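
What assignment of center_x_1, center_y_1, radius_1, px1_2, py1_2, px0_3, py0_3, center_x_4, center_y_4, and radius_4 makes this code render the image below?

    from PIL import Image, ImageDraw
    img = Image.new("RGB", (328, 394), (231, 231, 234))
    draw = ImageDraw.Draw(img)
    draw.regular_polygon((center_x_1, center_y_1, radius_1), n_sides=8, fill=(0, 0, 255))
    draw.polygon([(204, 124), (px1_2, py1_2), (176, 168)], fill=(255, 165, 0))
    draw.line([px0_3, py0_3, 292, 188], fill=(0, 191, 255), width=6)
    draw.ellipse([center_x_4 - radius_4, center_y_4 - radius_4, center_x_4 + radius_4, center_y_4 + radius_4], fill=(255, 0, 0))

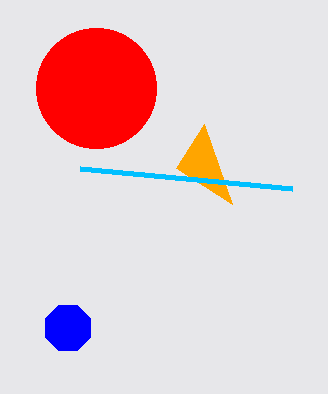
center_x_1 = 68; center_y_1 = 328; radius_1 = 24; px1_2 = 232; py1_2 = 204; px0_3 = 80; py0_3 = 168; center_x_4 = 96; center_y_4 = 88; radius_4 = 60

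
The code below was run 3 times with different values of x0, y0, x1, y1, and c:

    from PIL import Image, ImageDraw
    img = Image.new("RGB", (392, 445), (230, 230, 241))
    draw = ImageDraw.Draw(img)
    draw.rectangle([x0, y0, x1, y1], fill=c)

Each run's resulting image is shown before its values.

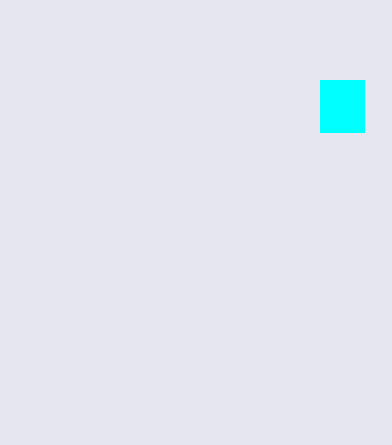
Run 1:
x0 = 320
y0 = 80
x1 = 364
y1 = 132
c = 'cyan'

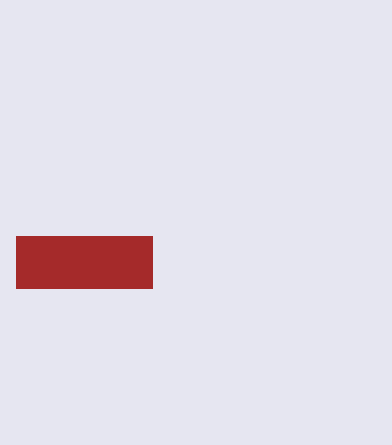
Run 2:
x0 = 16
y0 = 236
x1 = 152
y1 = 288
c = 'brown'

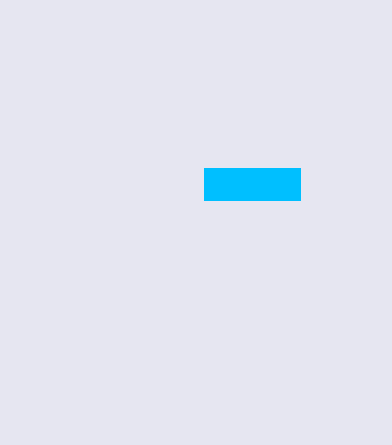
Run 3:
x0 = 204, y0 = 168, x1 = 300, y1 = 200, c = 'deepskyblue'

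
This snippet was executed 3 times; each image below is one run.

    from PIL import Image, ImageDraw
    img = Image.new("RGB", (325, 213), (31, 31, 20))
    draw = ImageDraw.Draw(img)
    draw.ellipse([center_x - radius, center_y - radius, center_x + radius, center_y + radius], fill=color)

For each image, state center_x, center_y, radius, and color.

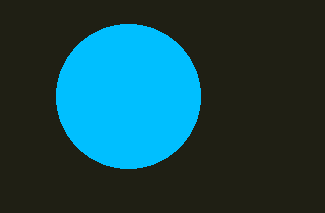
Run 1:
center_x = 128; center_y = 96; radius = 72; color = 'deepskyblue'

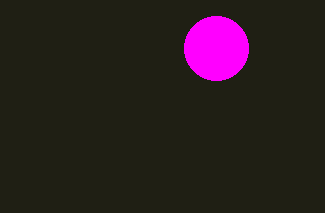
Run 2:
center_x = 216
center_y = 48
radius = 32
color = 'magenta'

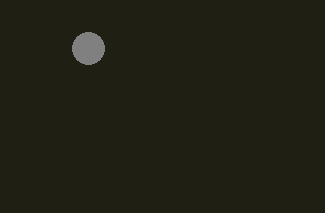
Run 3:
center_x = 88
center_y = 48
radius = 16
color = 'gray'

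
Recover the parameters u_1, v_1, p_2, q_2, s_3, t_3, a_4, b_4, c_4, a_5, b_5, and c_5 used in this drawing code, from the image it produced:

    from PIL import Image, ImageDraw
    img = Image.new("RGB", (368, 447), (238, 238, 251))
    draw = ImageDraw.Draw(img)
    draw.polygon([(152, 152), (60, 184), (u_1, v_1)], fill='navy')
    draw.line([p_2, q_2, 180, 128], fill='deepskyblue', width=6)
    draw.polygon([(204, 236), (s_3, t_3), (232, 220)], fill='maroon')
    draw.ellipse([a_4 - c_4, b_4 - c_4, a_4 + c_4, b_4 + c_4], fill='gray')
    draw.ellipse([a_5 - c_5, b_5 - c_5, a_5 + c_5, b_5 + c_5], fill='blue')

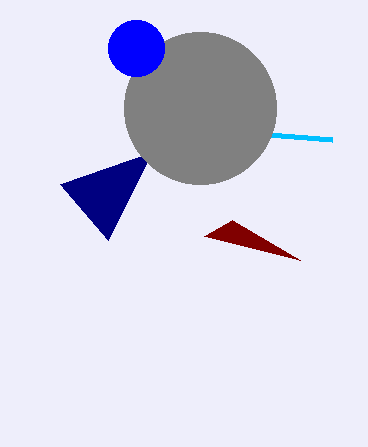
u_1 = 108
v_1 = 240
p_2 = 332
q_2 = 140
s_3 = 300
t_3 = 260
a_4 = 200
b_4 = 108
c_4 = 76
a_5 = 136
b_5 = 48
c_5 = 28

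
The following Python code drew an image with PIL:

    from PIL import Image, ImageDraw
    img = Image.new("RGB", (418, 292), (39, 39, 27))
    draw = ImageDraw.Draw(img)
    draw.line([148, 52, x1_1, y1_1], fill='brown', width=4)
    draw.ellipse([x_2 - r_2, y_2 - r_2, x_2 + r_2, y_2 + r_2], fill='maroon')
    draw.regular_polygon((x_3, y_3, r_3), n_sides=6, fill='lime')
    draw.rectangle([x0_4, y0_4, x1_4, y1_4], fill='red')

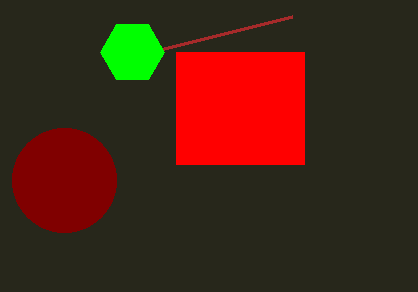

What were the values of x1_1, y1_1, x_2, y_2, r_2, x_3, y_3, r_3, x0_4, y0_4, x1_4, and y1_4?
x1_1 = 292
y1_1 = 16
x_2 = 64
y_2 = 180
r_2 = 52
x_3 = 132
y_3 = 52
r_3 = 32
x0_4 = 176
y0_4 = 52
x1_4 = 304
y1_4 = 164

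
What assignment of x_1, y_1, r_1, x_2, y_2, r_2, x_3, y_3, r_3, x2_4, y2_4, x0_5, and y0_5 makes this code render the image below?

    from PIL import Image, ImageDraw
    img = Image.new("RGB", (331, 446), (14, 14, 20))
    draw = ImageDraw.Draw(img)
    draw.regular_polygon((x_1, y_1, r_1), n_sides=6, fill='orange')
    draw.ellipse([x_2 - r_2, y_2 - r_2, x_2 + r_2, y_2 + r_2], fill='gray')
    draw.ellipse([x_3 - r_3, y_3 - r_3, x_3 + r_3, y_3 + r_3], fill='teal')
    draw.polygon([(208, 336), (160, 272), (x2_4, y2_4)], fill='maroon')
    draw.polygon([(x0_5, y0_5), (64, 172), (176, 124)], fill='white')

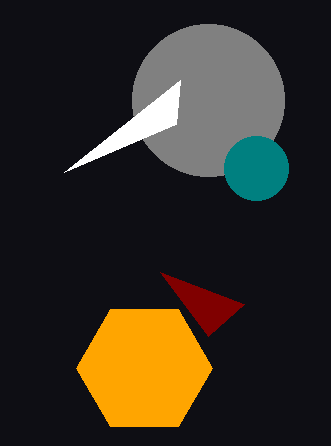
x_1 = 144, y_1 = 368, r_1 = 68, x_2 = 208, y_2 = 100, r_2 = 76, x_3 = 256, y_3 = 168, r_3 = 32, x2_4 = 244, y2_4 = 304, x0_5 = 180, y0_5 = 80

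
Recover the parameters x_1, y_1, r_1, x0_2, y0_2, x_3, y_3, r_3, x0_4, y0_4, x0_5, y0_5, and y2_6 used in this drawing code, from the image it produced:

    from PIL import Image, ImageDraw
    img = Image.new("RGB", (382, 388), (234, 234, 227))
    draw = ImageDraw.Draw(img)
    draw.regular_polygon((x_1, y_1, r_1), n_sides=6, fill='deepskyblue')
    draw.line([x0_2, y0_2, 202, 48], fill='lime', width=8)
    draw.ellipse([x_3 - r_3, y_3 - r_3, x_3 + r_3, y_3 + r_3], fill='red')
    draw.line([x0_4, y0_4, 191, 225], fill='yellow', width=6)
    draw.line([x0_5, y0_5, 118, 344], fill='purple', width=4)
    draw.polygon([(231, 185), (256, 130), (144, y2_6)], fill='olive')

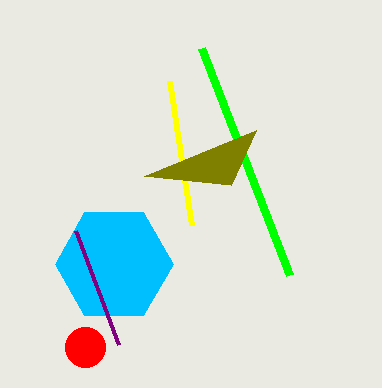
x_1 = 114
y_1 = 264
r_1 = 59
x0_2 = 290
y0_2 = 275
x_3 = 85
y_3 = 347
r_3 = 20
x0_4 = 169
y0_4 = 81
x0_5 = 75
y0_5 = 230
y2_6 = 176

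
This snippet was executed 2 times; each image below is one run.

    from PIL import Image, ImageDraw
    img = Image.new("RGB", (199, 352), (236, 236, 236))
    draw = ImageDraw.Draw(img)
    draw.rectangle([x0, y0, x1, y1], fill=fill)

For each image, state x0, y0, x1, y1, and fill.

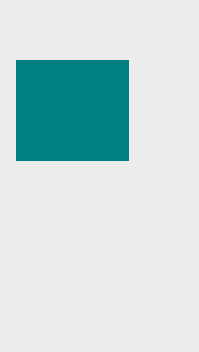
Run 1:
x0 = 16
y0 = 60
x1 = 128
y1 = 160
fill = 'teal'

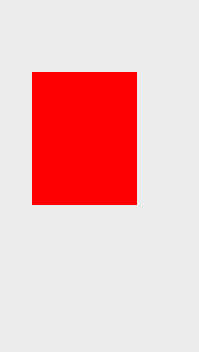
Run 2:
x0 = 32, y0 = 72, x1 = 136, y1 = 204, fill = 'red'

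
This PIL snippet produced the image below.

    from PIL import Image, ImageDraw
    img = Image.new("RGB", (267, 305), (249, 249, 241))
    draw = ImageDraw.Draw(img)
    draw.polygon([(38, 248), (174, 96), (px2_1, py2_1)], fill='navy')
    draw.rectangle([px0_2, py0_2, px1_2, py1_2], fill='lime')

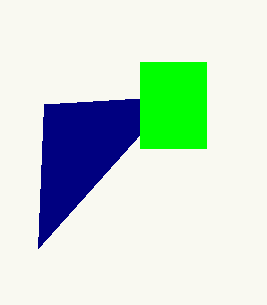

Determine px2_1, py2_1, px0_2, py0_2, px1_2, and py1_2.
px2_1 = 44, py2_1 = 104, px0_2 = 140, py0_2 = 62, px1_2 = 206, py1_2 = 148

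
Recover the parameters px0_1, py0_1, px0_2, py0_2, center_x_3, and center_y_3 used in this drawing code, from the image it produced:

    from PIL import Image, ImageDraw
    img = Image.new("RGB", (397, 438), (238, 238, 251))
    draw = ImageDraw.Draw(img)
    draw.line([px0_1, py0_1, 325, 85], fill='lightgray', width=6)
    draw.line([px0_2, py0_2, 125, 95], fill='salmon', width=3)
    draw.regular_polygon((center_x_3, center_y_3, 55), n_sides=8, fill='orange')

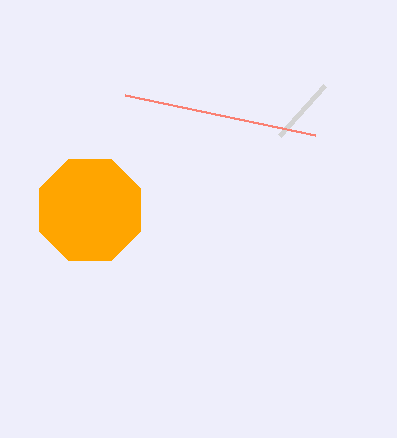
px0_1 = 280; py0_1 = 135; px0_2 = 315; py0_2 = 135; center_x_3 = 90; center_y_3 = 210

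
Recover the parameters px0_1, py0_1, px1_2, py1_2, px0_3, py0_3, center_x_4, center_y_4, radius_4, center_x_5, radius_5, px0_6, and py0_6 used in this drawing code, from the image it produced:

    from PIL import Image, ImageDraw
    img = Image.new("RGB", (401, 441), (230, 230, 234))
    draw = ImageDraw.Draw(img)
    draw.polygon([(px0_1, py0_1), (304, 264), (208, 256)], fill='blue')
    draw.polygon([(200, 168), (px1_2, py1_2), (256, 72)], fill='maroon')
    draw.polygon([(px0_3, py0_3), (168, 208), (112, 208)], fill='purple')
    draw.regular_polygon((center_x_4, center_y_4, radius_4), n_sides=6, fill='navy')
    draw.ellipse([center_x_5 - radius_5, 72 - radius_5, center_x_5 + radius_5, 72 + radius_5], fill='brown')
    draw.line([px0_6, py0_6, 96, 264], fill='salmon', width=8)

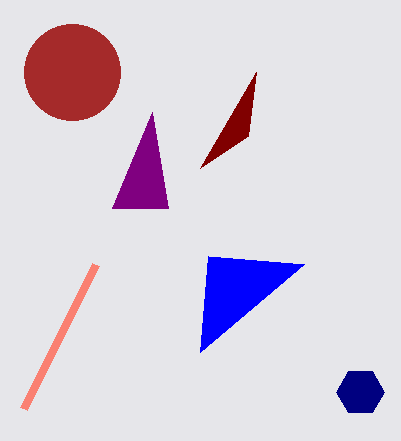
px0_1 = 200, py0_1 = 352, px1_2 = 248, py1_2 = 136, px0_3 = 152, py0_3 = 112, center_x_4 = 360, center_y_4 = 392, radius_4 = 24, center_x_5 = 72, radius_5 = 48, px0_6 = 24, py0_6 = 408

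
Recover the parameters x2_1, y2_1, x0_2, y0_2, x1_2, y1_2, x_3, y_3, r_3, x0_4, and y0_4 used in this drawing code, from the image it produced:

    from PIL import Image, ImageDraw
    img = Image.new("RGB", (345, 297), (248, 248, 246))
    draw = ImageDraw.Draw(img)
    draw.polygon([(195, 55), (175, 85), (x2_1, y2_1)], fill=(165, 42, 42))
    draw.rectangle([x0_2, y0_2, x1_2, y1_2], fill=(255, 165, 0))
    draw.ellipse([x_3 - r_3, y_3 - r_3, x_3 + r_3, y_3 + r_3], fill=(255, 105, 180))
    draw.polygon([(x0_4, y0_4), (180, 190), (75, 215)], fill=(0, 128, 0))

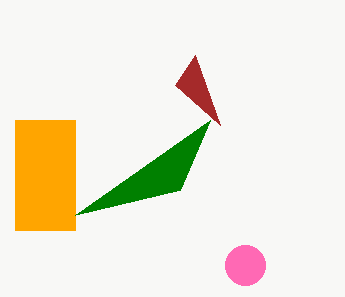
x2_1 = 220
y2_1 = 125
x0_2 = 15
y0_2 = 120
x1_2 = 75
y1_2 = 230
x_3 = 245
y_3 = 265
r_3 = 20
x0_4 = 210
y0_4 = 120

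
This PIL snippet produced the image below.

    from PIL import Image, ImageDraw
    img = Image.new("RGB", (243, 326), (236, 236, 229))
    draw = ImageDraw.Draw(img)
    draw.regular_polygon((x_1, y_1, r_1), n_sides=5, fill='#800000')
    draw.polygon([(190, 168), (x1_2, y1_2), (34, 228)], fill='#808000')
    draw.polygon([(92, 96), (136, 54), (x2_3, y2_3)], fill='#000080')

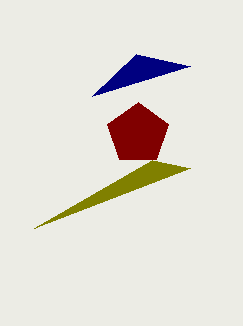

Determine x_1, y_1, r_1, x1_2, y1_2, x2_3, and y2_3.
x_1 = 138, y_1 = 134, r_1 = 32, x1_2 = 152, y1_2 = 160, x2_3 = 190, y2_3 = 66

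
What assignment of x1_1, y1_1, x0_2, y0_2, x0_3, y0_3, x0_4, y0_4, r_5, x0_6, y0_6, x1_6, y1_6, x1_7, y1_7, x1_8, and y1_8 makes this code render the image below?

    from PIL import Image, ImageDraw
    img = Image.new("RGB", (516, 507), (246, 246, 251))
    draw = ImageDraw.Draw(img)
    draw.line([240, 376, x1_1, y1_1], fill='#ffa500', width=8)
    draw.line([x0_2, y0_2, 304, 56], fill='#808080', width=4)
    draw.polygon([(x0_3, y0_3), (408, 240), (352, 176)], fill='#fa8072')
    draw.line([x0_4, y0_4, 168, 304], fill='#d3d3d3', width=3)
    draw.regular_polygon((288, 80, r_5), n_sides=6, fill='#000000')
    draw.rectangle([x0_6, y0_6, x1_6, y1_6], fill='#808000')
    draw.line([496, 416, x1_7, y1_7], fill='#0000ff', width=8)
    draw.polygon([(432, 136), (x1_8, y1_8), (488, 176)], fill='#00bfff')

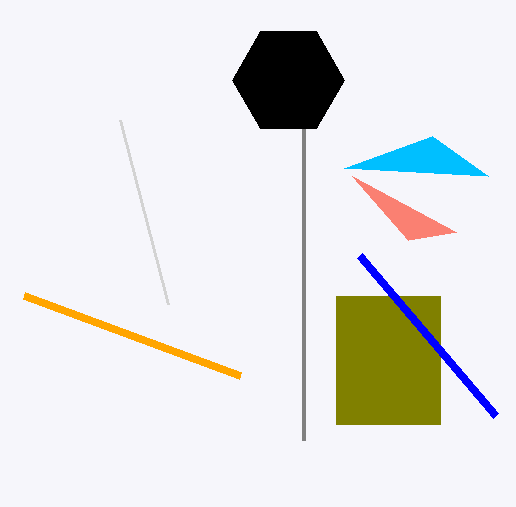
x1_1 = 24
y1_1 = 296
x0_2 = 304
y0_2 = 440
x0_3 = 456
y0_3 = 232
x0_4 = 120
y0_4 = 120
r_5 = 56
x0_6 = 336
y0_6 = 296
x1_6 = 440
y1_6 = 424
x1_7 = 360
y1_7 = 256
x1_8 = 344
y1_8 = 168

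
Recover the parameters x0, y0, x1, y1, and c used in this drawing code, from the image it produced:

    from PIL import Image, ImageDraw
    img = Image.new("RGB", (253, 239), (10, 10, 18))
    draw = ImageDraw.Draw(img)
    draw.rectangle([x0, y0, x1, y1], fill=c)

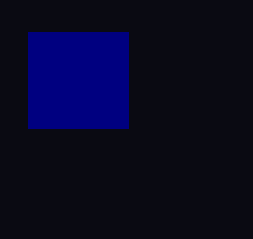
x0 = 28
y0 = 32
x1 = 128
y1 = 128
c = 'navy'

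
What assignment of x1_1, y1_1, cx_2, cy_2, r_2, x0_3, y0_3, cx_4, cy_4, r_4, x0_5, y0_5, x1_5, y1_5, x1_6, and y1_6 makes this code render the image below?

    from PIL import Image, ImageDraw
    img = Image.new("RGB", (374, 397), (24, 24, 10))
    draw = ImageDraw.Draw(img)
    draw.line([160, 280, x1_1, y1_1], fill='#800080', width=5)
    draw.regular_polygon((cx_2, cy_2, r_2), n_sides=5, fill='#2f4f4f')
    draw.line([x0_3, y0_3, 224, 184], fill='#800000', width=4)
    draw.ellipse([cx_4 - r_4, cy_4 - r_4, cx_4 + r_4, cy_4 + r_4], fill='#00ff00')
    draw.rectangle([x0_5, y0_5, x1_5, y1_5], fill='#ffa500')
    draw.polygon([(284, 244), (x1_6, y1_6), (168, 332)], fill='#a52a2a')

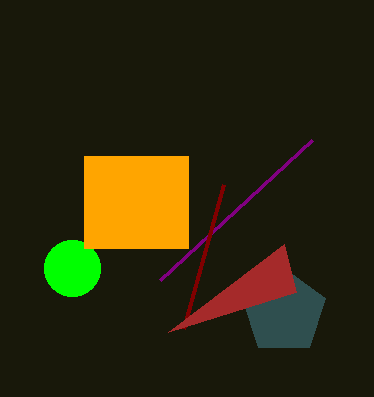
x1_1 = 312
y1_1 = 140
cx_2 = 284
cy_2 = 312
r_2 = 44
x0_3 = 184
y0_3 = 328
cx_4 = 72
cy_4 = 268
r_4 = 28
x0_5 = 84
y0_5 = 156
x1_5 = 188
y1_5 = 248
x1_6 = 296
y1_6 = 292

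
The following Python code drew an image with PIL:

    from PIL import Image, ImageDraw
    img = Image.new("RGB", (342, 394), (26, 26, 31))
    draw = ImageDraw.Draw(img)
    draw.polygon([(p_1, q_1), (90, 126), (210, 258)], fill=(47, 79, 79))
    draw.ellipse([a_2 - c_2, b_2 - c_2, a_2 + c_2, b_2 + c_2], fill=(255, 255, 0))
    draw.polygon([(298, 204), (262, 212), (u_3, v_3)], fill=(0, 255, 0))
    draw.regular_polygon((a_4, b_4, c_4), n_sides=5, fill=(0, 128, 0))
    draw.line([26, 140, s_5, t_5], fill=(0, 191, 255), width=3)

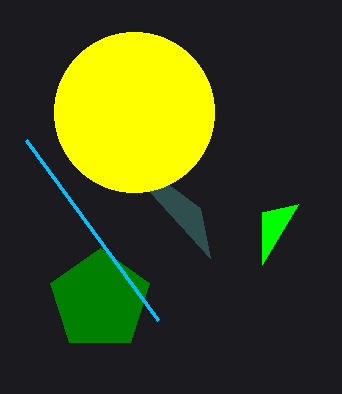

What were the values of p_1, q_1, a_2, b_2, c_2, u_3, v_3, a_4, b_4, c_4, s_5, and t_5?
p_1 = 200, q_1 = 208, a_2 = 134, b_2 = 112, c_2 = 80, u_3 = 262, v_3 = 264, a_4 = 100, b_4 = 300, c_4 = 52, s_5 = 158, t_5 = 320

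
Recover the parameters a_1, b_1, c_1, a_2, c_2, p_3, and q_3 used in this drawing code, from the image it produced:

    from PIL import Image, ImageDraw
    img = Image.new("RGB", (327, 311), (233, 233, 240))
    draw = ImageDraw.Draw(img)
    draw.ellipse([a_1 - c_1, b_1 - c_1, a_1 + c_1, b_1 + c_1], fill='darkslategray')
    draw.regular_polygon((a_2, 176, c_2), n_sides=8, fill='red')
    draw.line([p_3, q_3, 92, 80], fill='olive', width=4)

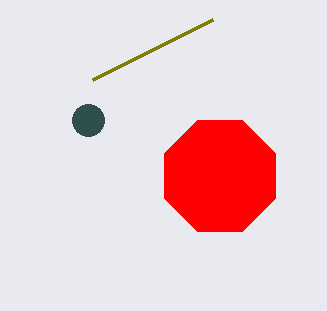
a_1 = 88, b_1 = 120, c_1 = 16, a_2 = 220, c_2 = 60, p_3 = 212, q_3 = 20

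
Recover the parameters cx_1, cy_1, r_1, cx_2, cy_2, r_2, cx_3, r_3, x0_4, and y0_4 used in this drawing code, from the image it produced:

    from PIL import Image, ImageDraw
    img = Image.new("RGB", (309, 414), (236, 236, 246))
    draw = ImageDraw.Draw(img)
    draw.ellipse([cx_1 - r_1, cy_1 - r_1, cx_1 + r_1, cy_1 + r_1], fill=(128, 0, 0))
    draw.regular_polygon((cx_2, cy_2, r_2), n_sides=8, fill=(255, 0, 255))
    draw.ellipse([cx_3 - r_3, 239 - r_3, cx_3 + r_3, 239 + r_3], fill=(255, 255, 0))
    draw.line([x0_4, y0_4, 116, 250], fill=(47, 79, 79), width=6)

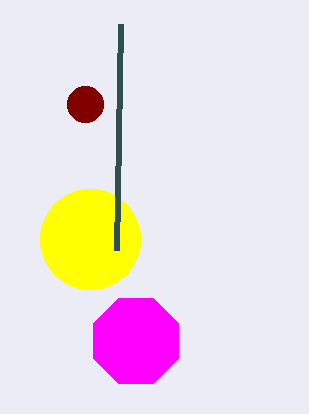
cx_1 = 85, cy_1 = 104, r_1 = 18, cx_2 = 136, cy_2 = 341, r_2 = 46, cx_3 = 90, r_3 = 50, x0_4 = 120, y0_4 = 24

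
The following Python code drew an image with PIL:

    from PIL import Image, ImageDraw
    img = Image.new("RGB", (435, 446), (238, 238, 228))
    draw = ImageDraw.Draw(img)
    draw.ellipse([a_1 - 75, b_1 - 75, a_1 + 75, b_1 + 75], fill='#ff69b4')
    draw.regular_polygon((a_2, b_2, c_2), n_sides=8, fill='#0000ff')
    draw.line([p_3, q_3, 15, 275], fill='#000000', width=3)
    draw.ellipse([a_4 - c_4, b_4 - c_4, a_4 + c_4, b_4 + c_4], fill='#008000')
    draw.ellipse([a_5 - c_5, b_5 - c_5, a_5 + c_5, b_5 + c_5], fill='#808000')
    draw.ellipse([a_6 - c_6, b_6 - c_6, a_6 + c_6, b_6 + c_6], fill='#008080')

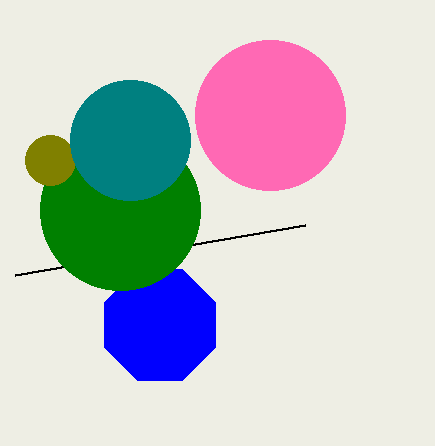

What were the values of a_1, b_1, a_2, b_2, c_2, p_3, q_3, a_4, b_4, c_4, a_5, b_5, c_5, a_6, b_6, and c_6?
a_1 = 270, b_1 = 115, a_2 = 160, b_2 = 325, c_2 = 60, p_3 = 305, q_3 = 225, a_4 = 120, b_4 = 210, c_4 = 80, a_5 = 50, b_5 = 160, c_5 = 25, a_6 = 130, b_6 = 140, c_6 = 60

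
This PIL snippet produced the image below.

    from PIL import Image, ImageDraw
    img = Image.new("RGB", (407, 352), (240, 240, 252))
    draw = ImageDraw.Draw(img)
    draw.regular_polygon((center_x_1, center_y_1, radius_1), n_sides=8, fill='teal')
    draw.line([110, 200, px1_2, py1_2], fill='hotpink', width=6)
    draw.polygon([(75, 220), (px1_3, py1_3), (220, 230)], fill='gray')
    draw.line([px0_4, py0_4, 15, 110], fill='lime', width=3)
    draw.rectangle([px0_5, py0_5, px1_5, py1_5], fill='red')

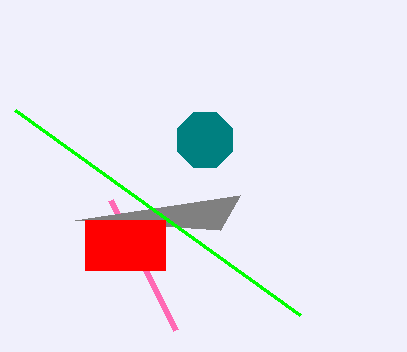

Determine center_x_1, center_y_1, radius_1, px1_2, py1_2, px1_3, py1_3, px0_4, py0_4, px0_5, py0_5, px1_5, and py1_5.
center_x_1 = 205
center_y_1 = 140
radius_1 = 30
px1_2 = 175
py1_2 = 330
px1_3 = 240
py1_3 = 195
px0_4 = 300
py0_4 = 315
px0_5 = 85
py0_5 = 220
px1_5 = 165
py1_5 = 270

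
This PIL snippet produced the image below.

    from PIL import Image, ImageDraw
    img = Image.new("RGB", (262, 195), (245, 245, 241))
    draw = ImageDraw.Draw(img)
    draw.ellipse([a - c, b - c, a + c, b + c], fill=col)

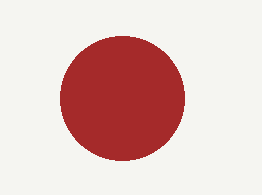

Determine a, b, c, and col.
a = 122, b = 98, c = 62, col = 'brown'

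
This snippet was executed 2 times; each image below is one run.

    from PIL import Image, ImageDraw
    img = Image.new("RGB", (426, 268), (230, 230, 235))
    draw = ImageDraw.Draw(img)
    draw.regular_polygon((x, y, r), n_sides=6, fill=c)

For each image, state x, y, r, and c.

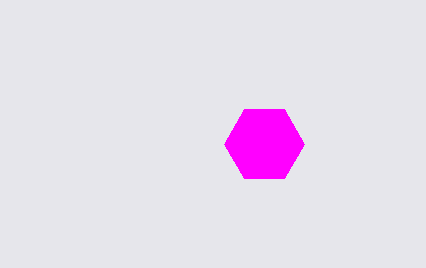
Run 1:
x = 264; y = 144; r = 40; c = 'magenta'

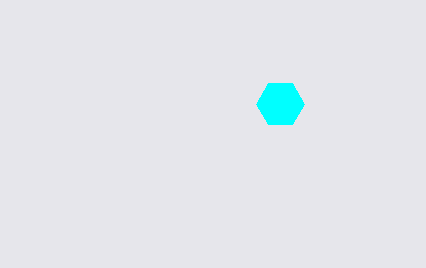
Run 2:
x = 280, y = 104, r = 24, c = 'cyan'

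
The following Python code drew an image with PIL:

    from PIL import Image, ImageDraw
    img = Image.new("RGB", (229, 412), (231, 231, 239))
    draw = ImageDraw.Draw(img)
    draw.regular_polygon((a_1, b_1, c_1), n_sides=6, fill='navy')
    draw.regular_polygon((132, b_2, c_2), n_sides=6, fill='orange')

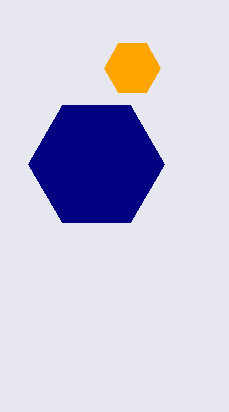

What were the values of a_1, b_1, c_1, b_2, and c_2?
a_1 = 96, b_1 = 164, c_1 = 68, b_2 = 68, c_2 = 28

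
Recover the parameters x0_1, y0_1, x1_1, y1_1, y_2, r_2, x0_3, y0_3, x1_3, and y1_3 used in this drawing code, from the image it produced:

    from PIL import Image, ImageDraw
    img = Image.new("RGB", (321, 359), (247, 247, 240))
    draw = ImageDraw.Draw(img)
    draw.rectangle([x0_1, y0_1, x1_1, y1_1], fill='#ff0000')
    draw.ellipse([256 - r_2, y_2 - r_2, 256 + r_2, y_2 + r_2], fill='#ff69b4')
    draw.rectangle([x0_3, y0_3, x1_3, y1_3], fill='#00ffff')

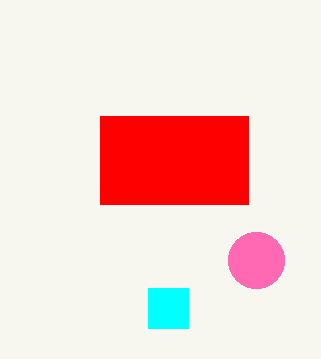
x0_1 = 100
y0_1 = 116
x1_1 = 248
y1_1 = 204
y_2 = 260
r_2 = 28
x0_3 = 148
y0_3 = 288
x1_3 = 188
y1_3 = 328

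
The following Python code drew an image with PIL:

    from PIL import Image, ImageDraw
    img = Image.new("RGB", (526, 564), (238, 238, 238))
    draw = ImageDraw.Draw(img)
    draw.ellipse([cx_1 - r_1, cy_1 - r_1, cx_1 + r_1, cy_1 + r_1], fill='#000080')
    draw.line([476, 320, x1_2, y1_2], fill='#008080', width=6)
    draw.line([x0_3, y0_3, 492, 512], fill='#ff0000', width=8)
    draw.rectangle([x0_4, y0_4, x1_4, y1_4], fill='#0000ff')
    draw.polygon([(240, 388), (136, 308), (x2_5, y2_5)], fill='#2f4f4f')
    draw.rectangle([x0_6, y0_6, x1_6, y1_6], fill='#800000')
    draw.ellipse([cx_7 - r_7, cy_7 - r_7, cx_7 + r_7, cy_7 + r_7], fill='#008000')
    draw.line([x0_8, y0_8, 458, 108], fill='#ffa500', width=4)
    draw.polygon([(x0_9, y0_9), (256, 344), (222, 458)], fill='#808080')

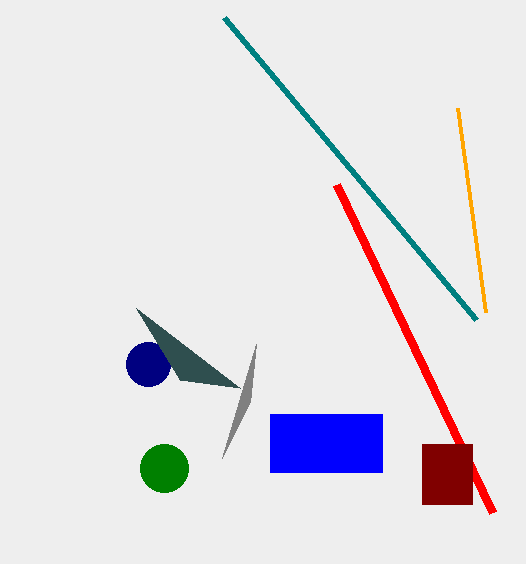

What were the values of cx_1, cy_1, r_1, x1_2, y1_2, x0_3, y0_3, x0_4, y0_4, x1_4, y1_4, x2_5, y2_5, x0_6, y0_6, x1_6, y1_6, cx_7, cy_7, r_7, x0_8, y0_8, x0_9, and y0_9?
cx_1 = 148, cy_1 = 364, r_1 = 22, x1_2 = 224, y1_2 = 18, x0_3 = 336, y0_3 = 184, x0_4 = 270, y0_4 = 414, x1_4 = 382, y1_4 = 472, x2_5 = 180, y2_5 = 380, x0_6 = 422, y0_6 = 444, x1_6 = 472, y1_6 = 504, cx_7 = 164, cy_7 = 468, r_7 = 24, x0_8 = 486, y0_8 = 312, x0_9 = 250, y0_9 = 402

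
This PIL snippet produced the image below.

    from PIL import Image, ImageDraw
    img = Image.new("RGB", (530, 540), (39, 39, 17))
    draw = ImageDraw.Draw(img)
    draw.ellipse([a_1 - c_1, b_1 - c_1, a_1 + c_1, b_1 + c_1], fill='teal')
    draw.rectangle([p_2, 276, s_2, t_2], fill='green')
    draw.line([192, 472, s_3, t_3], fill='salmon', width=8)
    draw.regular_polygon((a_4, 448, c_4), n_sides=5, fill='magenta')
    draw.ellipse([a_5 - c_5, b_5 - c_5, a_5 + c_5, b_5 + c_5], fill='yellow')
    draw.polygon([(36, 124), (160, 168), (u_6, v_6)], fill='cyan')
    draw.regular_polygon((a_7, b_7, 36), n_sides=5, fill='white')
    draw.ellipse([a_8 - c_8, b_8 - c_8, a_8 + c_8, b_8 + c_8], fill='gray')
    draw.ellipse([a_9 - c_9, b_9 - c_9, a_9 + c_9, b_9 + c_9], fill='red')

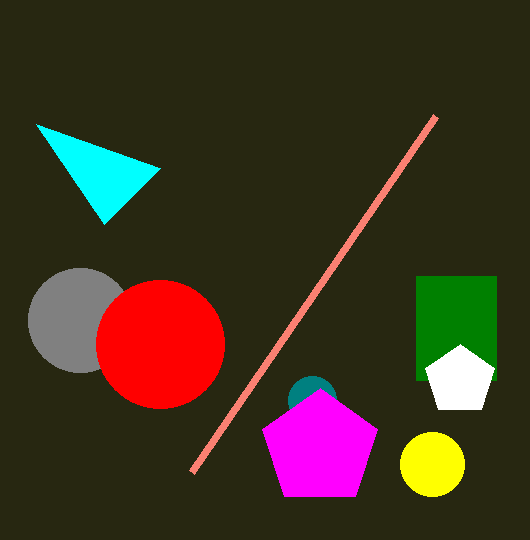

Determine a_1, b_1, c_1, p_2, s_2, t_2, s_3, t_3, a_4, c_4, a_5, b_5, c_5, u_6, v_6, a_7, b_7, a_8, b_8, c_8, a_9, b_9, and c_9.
a_1 = 312, b_1 = 400, c_1 = 24, p_2 = 416, s_2 = 496, t_2 = 380, s_3 = 436, t_3 = 116, a_4 = 320, c_4 = 60, a_5 = 432, b_5 = 464, c_5 = 32, u_6 = 104, v_6 = 224, a_7 = 460, b_7 = 380, a_8 = 80, b_8 = 320, c_8 = 52, a_9 = 160, b_9 = 344, c_9 = 64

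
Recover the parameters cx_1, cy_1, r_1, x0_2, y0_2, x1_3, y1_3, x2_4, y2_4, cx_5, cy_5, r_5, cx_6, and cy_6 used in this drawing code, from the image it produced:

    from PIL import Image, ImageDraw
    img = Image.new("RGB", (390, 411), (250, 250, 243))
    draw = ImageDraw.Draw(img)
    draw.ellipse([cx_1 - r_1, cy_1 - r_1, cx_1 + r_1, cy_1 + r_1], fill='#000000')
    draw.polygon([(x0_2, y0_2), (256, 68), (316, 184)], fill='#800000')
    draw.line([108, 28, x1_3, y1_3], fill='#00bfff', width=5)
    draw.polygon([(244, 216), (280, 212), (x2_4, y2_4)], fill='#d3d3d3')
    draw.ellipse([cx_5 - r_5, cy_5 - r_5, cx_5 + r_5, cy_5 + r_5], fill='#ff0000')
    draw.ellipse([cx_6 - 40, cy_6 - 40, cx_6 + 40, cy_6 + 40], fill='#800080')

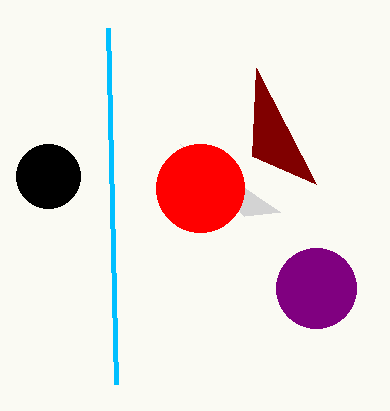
cx_1 = 48, cy_1 = 176, r_1 = 32, x0_2 = 252, y0_2 = 156, x1_3 = 116, y1_3 = 384, x2_4 = 180, y2_4 = 144, cx_5 = 200, cy_5 = 188, r_5 = 44, cx_6 = 316, cy_6 = 288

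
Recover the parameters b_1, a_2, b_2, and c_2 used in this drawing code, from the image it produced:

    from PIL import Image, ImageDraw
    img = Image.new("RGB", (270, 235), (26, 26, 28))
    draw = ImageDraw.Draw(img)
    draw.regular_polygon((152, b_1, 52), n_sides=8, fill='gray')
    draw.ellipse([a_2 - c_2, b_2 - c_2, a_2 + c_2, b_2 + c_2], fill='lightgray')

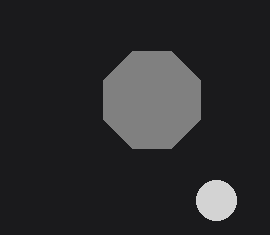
b_1 = 100; a_2 = 216; b_2 = 200; c_2 = 20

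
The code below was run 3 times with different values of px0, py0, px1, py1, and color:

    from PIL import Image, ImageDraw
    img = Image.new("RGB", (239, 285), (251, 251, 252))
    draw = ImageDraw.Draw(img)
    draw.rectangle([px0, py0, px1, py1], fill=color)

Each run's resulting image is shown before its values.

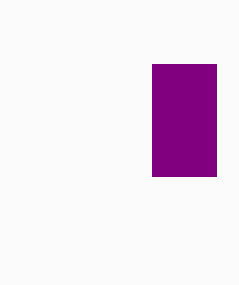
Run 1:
px0 = 152, py0 = 64, px1 = 216, py1 = 176, color = 'purple'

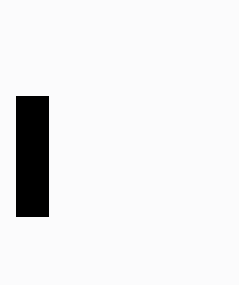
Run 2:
px0 = 16; py0 = 96; px1 = 48; py1 = 216; color = 'black'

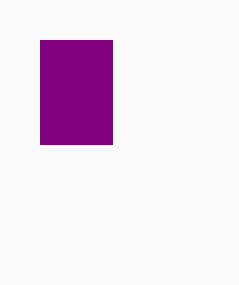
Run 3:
px0 = 40, py0 = 40, px1 = 112, py1 = 144, color = 'purple'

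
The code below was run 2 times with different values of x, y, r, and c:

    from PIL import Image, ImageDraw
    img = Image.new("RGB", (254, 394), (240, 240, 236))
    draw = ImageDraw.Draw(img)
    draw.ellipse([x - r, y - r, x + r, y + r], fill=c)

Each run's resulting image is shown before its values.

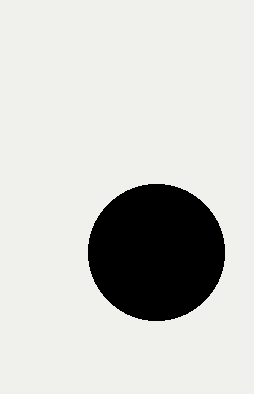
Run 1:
x = 156, y = 252, r = 68, c = 'black'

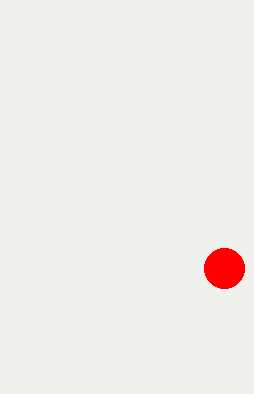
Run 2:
x = 224
y = 268
r = 20
c = 'red'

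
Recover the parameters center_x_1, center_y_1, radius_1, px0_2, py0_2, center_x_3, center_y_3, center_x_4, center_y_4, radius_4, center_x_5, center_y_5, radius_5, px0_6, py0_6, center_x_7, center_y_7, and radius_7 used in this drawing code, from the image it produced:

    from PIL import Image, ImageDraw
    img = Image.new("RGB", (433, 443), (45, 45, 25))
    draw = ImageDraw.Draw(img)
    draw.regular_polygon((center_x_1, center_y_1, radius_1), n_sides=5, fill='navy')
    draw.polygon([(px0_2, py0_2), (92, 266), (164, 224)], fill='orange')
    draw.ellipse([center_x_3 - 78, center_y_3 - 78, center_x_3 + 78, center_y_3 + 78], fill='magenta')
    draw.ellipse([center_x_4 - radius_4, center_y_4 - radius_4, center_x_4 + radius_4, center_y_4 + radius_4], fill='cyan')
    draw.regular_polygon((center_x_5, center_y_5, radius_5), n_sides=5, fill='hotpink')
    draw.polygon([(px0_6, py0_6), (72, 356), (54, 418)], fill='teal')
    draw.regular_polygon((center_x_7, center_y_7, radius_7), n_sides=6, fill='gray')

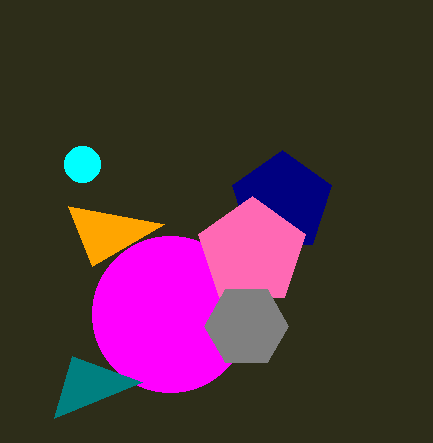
center_x_1 = 282
center_y_1 = 202
radius_1 = 52
px0_2 = 68
py0_2 = 206
center_x_3 = 170
center_y_3 = 314
center_x_4 = 82
center_y_4 = 164
radius_4 = 18
center_x_5 = 252
center_y_5 = 252
radius_5 = 56
px0_6 = 142
py0_6 = 382
center_x_7 = 246
center_y_7 = 326
radius_7 = 42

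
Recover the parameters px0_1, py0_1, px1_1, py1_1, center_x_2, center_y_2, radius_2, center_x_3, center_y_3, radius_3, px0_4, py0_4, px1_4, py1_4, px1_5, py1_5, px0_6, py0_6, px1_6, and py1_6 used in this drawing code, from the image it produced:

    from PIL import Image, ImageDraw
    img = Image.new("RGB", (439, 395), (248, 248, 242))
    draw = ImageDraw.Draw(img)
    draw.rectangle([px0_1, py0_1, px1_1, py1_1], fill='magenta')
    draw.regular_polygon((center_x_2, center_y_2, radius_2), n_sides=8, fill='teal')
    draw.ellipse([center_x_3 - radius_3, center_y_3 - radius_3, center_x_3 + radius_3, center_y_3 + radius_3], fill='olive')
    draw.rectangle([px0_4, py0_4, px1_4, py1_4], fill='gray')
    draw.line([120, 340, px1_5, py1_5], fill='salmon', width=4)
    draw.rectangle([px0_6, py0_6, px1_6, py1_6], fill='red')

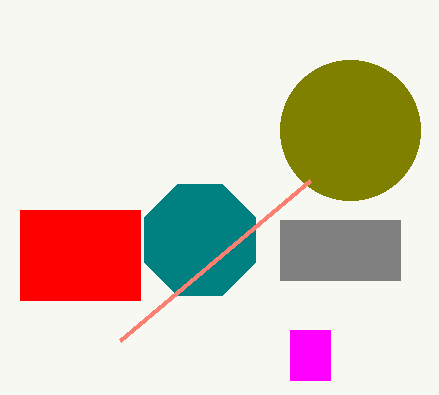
px0_1 = 290, py0_1 = 330, px1_1 = 330, py1_1 = 380, center_x_2 = 200, center_y_2 = 240, radius_2 = 60, center_x_3 = 350, center_y_3 = 130, radius_3 = 70, px0_4 = 280, py0_4 = 220, px1_4 = 400, py1_4 = 280, px1_5 = 310, py1_5 = 180, px0_6 = 20, py0_6 = 210, px1_6 = 140, py1_6 = 300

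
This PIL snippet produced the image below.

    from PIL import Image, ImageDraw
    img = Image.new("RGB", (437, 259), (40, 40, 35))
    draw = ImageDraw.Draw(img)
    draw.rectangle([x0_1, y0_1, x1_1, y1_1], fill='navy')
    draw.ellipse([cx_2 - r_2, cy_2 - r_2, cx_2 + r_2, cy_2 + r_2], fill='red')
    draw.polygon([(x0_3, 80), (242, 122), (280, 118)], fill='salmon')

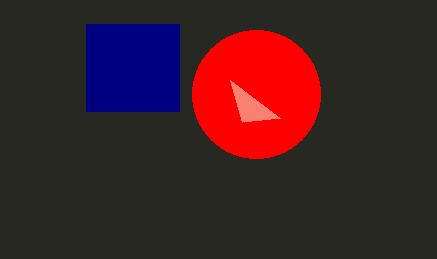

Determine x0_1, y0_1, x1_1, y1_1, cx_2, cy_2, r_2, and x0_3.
x0_1 = 86
y0_1 = 24
x1_1 = 179
y1_1 = 111
cx_2 = 256
cy_2 = 94
r_2 = 64
x0_3 = 230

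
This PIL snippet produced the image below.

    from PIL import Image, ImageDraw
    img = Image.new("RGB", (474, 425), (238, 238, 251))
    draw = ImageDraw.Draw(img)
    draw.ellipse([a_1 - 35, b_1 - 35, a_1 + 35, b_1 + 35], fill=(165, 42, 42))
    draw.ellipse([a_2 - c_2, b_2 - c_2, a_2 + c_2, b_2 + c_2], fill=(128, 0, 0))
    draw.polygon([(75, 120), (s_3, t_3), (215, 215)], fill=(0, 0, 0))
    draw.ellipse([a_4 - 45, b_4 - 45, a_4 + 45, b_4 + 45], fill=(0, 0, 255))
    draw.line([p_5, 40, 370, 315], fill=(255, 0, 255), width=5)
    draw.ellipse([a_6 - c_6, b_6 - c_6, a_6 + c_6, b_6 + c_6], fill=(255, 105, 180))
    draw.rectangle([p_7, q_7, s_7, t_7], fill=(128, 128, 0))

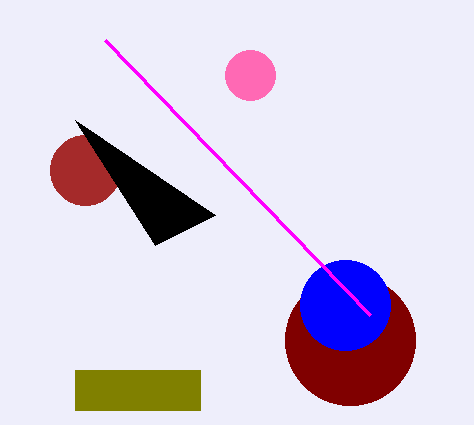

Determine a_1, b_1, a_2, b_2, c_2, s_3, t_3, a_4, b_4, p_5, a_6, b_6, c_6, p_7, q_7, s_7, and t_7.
a_1 = 85, b_1 = 170, a_2 = 350, b_2 = 340, c_2 = 65, s_3 = 155, t_3 = 245, a_4 = 345, b_4 = 305, p_5 = 105, a_6 = 250, b_6 = 75, c_6 = 25, p_7 = 75, q_7 = 370, s_7 = 200, t_7 = 410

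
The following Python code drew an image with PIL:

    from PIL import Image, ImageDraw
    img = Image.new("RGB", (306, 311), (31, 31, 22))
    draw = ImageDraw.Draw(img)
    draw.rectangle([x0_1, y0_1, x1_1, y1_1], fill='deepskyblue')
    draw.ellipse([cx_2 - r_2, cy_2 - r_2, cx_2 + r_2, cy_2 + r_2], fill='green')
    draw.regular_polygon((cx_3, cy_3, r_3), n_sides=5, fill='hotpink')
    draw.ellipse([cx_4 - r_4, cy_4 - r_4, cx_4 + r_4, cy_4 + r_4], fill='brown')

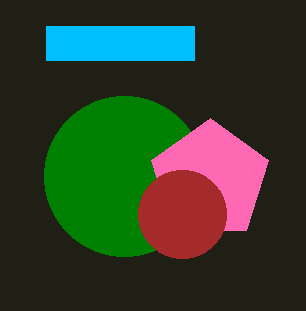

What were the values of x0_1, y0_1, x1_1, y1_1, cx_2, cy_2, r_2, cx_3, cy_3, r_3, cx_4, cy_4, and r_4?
x0_1 = 46
y0_1 = 26
x1_1 = 194
y1_1 = 60
cx_2 = 124
cy_2 = 176
r_2 = 80
cx_3 = 210
cy_3 = 180
r_3 = 62
cx_4 = 182
cy_4 = 214
r_4 = 44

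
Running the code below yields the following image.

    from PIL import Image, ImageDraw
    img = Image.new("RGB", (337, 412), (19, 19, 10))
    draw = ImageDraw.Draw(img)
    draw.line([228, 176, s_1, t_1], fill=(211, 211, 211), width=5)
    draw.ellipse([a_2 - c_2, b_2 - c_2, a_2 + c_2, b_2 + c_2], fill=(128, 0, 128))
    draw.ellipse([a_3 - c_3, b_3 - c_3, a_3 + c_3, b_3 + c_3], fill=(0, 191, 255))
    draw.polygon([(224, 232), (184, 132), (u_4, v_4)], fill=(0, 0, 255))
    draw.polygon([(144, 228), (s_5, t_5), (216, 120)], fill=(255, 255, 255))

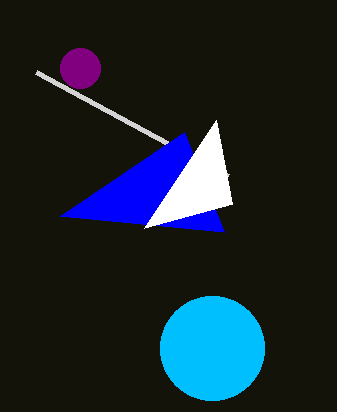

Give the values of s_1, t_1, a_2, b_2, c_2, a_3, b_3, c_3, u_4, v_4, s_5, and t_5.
s_1 = 36; t_1 = 72; a_2 = 80; b_2 = 68; c_2 = 20; a_3 = 212; b_3 = 348; c_3 = 52; u_4 = 60; v_4 = 216; s_5 = 232; t_5 = 204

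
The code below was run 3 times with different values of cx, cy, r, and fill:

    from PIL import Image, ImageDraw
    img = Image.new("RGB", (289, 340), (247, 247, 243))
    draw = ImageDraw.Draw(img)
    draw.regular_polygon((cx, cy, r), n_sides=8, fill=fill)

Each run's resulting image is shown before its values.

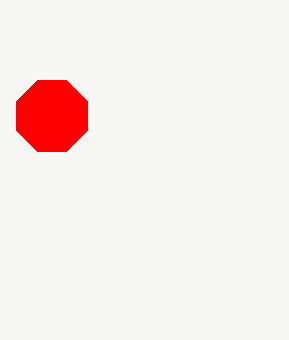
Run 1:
cx = 52; cy = 116; r = 38; fill = 'red'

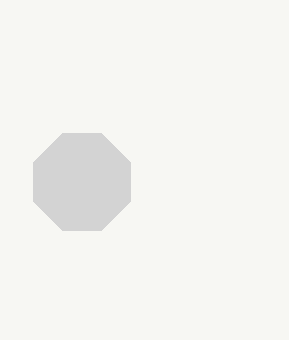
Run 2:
cx = 82, cy = 182, r = 52, fill = 'lightgray'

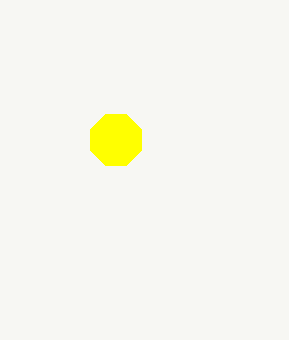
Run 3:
cx = 116, cy = 140, r = 28, fill = 'yellow'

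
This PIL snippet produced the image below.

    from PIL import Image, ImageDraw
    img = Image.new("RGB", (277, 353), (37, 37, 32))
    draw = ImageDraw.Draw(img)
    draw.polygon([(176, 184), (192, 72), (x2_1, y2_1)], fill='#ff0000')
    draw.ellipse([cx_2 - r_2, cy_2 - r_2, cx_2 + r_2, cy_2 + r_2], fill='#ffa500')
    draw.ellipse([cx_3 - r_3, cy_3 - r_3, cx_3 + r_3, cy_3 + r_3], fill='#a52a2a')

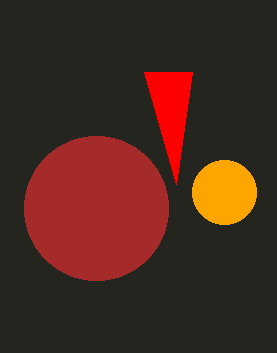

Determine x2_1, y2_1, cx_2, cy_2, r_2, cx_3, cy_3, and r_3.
x2_1 = 144; y2_1 = 72; cx_2 = 224; cy_2 = 192; r_2 = 32; cx_3 = 96; cy_3 = 208; r_3 = 72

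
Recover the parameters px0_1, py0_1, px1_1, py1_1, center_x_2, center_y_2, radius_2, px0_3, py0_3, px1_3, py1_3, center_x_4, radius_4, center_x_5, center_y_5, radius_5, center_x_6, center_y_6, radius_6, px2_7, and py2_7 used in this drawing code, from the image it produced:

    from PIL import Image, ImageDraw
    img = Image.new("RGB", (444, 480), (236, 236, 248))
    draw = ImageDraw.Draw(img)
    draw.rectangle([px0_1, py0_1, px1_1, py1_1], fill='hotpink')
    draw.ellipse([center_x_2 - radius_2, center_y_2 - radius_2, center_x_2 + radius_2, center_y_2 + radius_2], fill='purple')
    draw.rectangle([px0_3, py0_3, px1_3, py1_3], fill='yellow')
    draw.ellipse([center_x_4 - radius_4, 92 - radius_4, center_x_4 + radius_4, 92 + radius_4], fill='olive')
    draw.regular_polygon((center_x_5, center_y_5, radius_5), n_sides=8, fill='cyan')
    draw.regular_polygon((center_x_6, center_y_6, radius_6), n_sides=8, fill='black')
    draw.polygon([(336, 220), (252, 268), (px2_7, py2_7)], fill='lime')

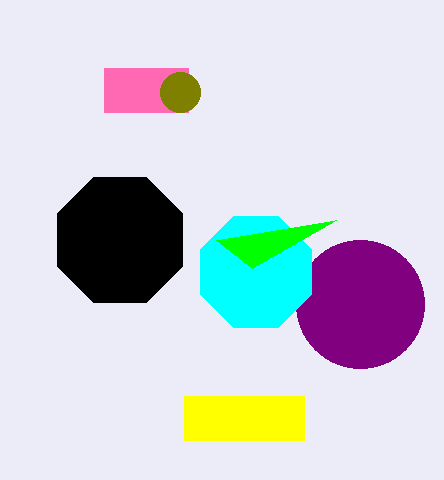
px0_1 = 104, py0_1 = 68, px1_1 = 188, py1_1 = 112, center_x_2 = 360, center_y_2 = 304, radius_2 = 64, px0_3 = 184, py0_3 = 396, px1_3 = 304, py1_3 = 440, center_x_4 = 180, radius_4 = 20, center_x_5 = 256, center_y_5 = 272, radius_5 = 60, center_x_6 = 120, center_y_6 = 240, radius_6 = 68, px2_7 = 216, py2_7 = 240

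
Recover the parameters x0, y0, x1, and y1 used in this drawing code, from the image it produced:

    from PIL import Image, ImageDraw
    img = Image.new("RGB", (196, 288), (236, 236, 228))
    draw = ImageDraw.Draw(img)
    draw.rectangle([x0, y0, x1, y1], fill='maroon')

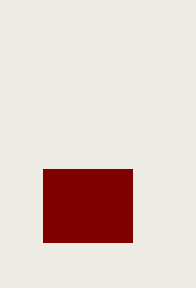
x0 = 43; y0 = 169; x1 = 132; y1 = 242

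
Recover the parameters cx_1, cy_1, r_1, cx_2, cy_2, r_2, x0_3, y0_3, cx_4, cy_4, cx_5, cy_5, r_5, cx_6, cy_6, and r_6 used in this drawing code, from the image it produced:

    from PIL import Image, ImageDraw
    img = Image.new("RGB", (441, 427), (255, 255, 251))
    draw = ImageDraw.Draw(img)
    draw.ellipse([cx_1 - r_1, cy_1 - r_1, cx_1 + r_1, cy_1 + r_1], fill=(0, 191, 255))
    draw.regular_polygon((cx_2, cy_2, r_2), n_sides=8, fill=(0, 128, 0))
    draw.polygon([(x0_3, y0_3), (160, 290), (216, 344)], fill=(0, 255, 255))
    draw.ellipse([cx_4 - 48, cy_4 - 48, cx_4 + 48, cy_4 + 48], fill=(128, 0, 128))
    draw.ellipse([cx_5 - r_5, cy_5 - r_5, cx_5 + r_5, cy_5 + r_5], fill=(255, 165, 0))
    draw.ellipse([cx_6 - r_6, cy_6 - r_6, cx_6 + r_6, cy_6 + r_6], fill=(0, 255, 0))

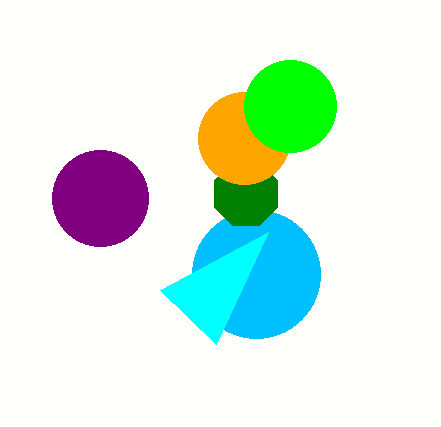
cx_1 = 256, cy_1 = 274, r_1 = 64, cx_2 = 246, cy_2 = 194, r_2 = 34, x0_3 = 268, y0_3 = 232, cx_4 = 100, cy_4 = 198, cx_5 = 244, cy_5 = 138, r_5 = 46, cx_6 = 290, cy_6 = 106, r_6 = 46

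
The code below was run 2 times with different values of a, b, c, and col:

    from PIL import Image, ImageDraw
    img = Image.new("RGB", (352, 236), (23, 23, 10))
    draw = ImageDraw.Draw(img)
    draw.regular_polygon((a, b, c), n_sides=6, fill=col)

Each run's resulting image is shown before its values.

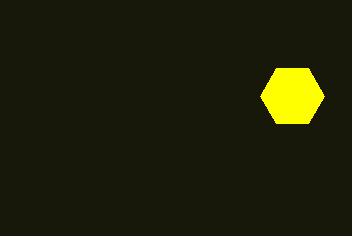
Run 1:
a = 292
b = 96
c = 32
col = 'yellow'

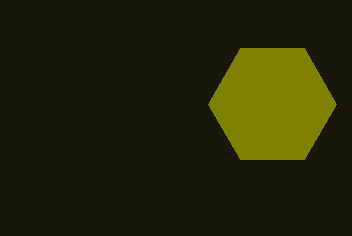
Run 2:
a = 272
b = 104
c = 64
col = 'olive'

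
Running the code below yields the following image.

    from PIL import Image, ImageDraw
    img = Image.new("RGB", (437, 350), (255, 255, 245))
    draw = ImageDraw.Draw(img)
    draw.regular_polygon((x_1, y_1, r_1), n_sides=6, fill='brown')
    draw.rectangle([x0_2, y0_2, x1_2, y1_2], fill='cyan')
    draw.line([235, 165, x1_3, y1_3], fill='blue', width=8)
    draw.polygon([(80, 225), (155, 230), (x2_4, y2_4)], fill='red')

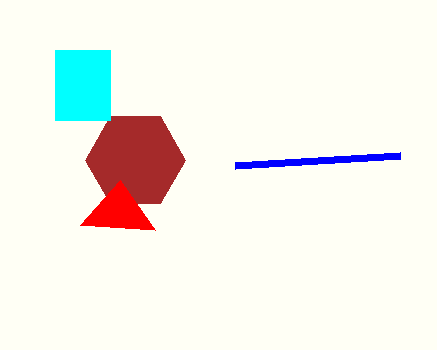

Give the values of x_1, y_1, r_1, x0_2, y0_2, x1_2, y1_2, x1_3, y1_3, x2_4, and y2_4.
x_1 = 135, y_1 = 160, r_1 = 50, x0_2 = 55, y0_2 = 50, x1_2 = 110, y1_2 = 120, x1_3 = 400, y1_3 = 155, x2_4 = 120, y2_4 = 180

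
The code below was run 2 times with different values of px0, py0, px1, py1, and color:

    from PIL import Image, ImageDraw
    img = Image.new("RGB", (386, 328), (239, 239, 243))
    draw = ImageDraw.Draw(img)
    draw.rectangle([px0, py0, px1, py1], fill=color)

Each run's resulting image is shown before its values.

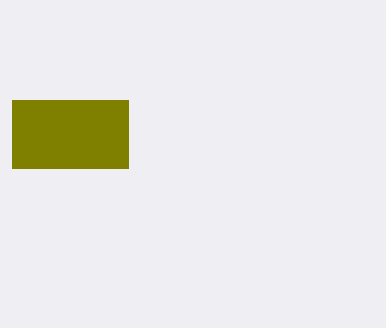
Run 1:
px0 = 12; py0 = 100; px1 = 128; py1 = 168; color = 'olive'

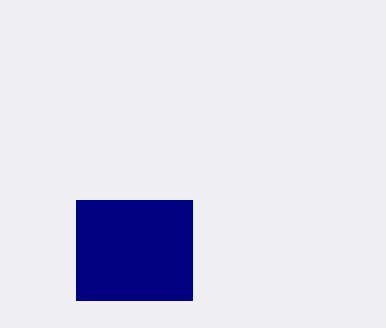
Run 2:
px0 = 76; py0 = 200; px1 = 192; py1 = 300; color = 'navy'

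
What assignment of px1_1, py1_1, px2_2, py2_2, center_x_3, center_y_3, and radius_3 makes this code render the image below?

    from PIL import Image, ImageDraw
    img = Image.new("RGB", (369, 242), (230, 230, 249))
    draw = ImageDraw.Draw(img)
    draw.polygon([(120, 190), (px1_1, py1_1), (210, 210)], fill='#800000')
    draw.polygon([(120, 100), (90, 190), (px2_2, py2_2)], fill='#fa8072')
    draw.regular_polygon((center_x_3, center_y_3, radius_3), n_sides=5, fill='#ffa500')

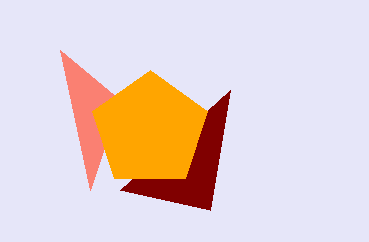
px1_1 = 230
py1_1 = 90
px2_2 = 60
py2_2 = 50
center_x_3 = 150
center_y_3 = 130
radius_3 = 60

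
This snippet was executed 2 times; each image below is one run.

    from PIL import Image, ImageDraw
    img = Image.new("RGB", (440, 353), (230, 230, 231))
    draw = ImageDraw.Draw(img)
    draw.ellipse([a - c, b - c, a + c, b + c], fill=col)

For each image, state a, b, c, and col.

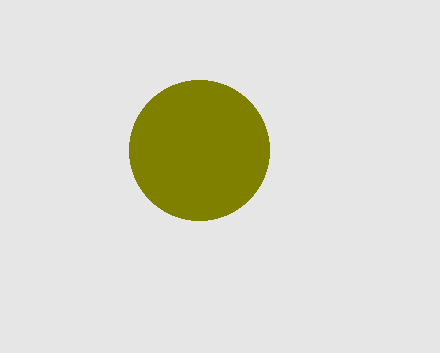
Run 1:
a = 199, b = 150, c = 70, col = 'olive'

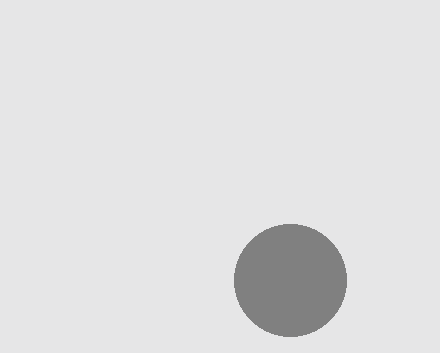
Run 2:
a = 290
b = 280
c = 56
col = 'gray'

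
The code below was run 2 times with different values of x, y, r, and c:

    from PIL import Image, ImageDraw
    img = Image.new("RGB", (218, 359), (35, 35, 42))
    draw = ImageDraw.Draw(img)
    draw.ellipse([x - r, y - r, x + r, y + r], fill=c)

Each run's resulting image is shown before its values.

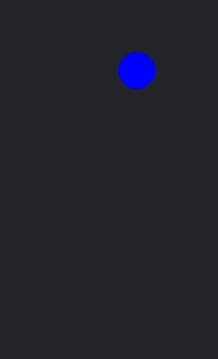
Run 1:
x = 136, y = 70, r = 18, c = 'blue'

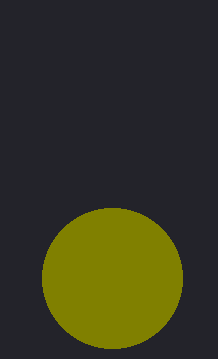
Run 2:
x = 112
y = 278
r = 70
c = 'olive'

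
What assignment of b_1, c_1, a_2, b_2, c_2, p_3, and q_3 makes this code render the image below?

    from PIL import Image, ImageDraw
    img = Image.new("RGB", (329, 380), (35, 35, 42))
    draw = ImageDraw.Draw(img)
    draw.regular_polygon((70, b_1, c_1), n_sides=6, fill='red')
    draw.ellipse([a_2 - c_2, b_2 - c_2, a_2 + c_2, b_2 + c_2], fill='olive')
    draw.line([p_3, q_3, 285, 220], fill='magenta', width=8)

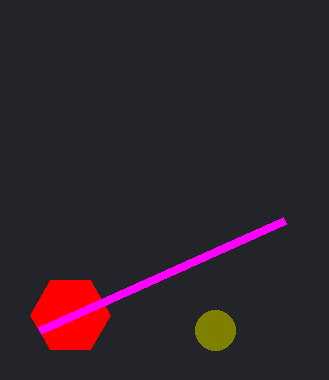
b_1 = 315; c_1 = 40; a_2 = 215; b_2 = 330; c_2 = 20; p_3 = 40; q_3 = 330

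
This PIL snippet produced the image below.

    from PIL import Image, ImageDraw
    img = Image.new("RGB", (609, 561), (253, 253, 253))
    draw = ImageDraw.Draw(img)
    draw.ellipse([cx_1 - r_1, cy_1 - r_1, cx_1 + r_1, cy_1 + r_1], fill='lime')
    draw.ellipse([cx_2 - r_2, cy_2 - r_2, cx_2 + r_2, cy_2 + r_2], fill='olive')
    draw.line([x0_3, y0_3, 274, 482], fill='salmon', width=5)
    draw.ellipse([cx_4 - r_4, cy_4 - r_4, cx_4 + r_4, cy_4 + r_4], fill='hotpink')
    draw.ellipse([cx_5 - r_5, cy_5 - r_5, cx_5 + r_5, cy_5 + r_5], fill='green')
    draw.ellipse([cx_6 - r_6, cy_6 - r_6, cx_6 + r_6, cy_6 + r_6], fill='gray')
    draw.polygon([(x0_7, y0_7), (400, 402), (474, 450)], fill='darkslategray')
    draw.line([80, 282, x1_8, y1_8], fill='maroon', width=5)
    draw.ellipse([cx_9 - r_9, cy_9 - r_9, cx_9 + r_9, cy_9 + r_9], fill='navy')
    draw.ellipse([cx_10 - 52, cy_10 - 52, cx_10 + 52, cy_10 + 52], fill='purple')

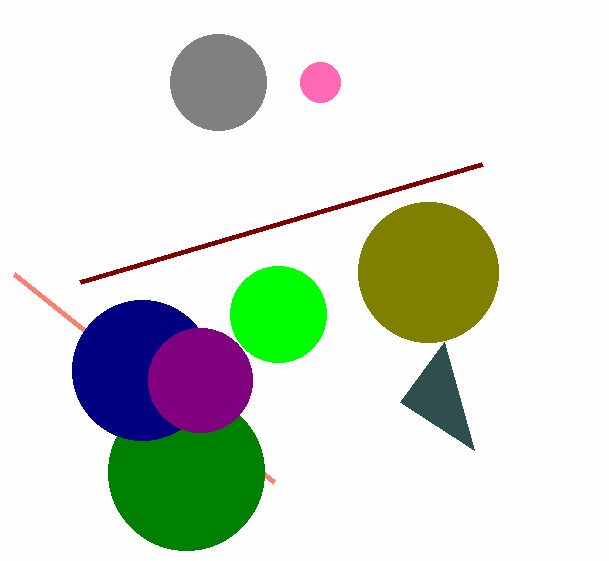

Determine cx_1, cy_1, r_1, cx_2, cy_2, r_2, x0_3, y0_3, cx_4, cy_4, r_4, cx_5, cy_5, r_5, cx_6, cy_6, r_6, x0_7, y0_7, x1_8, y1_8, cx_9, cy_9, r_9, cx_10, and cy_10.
cx_1 = 278, cy_1 = 314, r_1 = 48, cx_2 = 428, cy_2 = 272, r_2 = 70, x0_3 = 14, y0_3 = 274, cx_4 = 320, cy_4 = 82, r_4 = 20, cx_5 = 186, cy_5 = 472, r_5 = 78, cx_6 = 218, cy_6 = 82, r_6 = 48, x0_7 = 444, y0_7 = 342, x1_8 = 482, y1_8 = 164, cx_9 = 142, cy_9 = 370, r_9 = 70, cx_10 = 200, cy_10 = 380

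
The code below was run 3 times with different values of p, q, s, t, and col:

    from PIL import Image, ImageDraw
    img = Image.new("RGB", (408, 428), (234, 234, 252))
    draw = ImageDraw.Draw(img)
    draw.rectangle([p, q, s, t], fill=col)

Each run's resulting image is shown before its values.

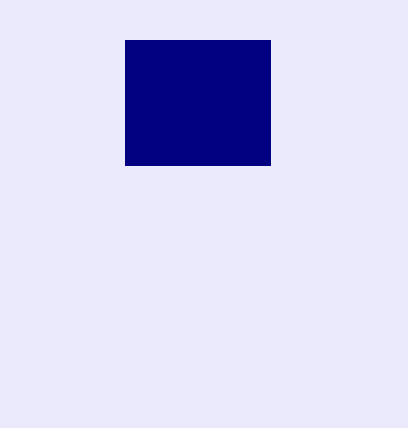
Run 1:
p = 125
q = 40
s = 270
t = 165
col = 'navy'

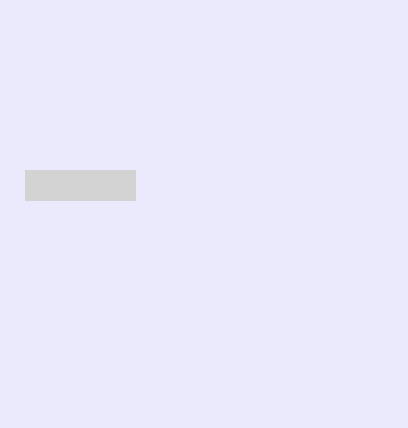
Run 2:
p = 25, q = 170, s = 135, t = 200, col = 'lightgray'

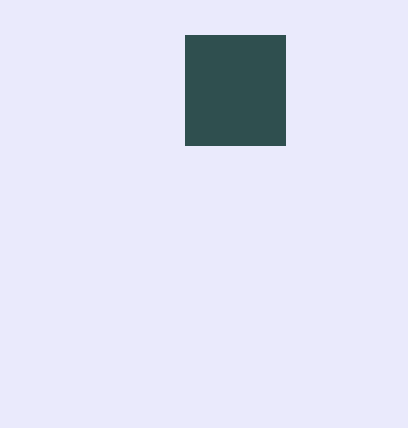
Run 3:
p = 185
q = 35
s = 285
t = 145
col = 'darkslategray'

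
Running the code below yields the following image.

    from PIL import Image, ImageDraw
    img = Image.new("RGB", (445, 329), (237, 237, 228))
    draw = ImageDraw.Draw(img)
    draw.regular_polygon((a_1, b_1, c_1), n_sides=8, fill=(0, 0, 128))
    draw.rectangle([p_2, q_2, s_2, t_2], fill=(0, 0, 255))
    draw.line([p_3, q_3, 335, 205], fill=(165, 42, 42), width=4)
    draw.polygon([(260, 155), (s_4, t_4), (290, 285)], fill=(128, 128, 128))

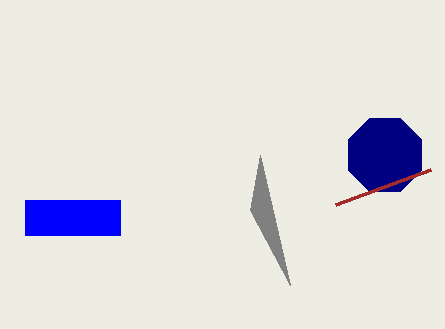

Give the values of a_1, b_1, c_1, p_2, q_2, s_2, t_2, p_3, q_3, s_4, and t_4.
a_1 = 385
b_1 = 155
c_1 = 40
p_2 = 25
q_2 = 200
s_2 = 120
t_2 = 235
p_3 = 430
q_3 = 170
s_4 = 250
t_4 = 210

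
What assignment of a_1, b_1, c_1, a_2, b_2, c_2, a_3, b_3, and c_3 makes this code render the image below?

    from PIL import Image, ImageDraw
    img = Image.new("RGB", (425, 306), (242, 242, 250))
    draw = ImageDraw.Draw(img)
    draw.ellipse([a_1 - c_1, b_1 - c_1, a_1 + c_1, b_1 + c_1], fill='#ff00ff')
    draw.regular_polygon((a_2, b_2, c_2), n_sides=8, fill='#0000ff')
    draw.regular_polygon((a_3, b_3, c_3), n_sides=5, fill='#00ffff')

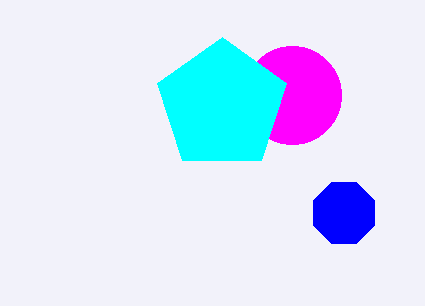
a_1 = 292; b_1 = 95; c_1 = 49; a_2 = 344; b_2 = 213; c_2 = 33; a_3 = 222; b_3 = 105; c_3 = 68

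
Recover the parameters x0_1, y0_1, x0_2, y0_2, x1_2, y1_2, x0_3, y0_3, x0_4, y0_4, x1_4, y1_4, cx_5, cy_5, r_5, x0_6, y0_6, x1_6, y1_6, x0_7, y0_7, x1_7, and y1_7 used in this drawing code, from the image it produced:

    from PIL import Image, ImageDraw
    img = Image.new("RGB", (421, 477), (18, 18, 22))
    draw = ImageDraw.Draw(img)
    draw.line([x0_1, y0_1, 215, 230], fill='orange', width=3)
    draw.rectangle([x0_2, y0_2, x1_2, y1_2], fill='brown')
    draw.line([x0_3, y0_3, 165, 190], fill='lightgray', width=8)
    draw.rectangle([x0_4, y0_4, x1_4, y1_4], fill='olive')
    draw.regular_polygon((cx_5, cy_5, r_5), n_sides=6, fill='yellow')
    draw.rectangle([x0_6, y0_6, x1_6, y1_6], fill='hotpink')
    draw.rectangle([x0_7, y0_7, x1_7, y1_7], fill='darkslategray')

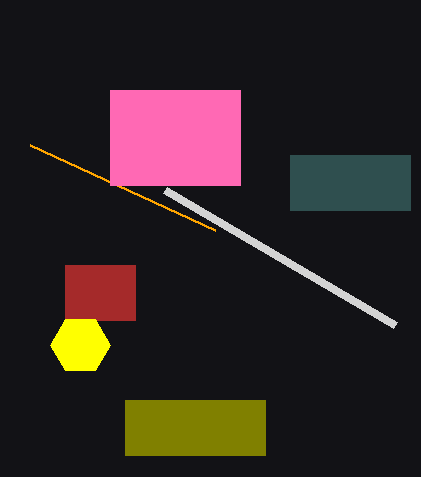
x0_1 = 30; y0_1 = 145; x0_2 = 65; y0_2 = 265; x1_2 = 135; y1_2 = 320; x0_3 = 395; y0_3 = 325; x0_4 = 125; y0_4 = 400; x1_4 = 265; y1_4 = 455; cx_5 = 80; cy_5 = 345; r_5 = 30; x0_6 = 110; y0_6 = 90; x1_6 = 240; y1_6 = 185; x0_7 = 290; y0_7 = 155; x1_7 = 410; y1_7 = 210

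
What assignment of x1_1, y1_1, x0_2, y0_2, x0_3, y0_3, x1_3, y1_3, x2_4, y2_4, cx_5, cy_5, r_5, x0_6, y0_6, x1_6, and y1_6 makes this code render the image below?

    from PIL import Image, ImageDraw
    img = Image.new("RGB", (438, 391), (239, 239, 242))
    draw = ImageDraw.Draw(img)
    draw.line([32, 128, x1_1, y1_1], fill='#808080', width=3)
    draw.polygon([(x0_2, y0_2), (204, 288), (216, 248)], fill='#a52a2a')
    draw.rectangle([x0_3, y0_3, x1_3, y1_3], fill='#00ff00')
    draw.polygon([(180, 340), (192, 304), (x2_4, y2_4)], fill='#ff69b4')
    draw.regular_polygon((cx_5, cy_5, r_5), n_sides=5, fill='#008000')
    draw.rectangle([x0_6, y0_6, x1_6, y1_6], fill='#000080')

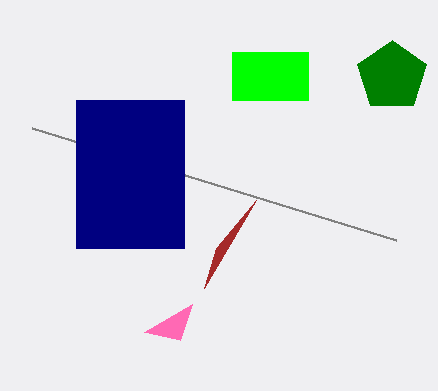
x1_1 = 396; y1_1 = 240; x0_2 = 256; y0_2 = 200; x0_3 = 232; y0_3 = 52; x1_3 = 308; y1_3 = 100; x2_4 = 144; y2_4 = 332; cx_5 = 392; cy_5 = 76; r_5 = 36; x0_6 = 76; y0_6 = 100; x1_6 = 184; y1_6 = 248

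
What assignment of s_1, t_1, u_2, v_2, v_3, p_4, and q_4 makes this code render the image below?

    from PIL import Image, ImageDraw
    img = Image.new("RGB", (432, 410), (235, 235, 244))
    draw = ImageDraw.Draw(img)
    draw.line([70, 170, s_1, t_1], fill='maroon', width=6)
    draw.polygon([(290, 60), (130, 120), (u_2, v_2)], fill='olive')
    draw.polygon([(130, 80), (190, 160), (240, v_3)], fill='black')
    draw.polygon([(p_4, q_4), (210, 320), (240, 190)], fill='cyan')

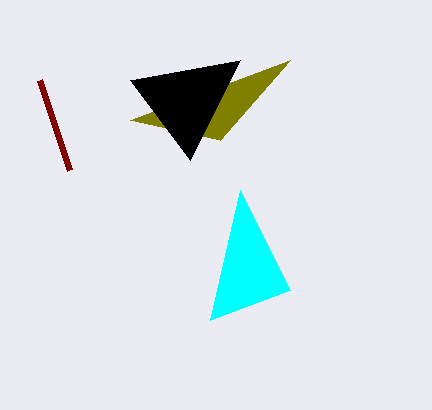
s_1 = 40
t_1 = 80
u_2 = 220
v_2 = 140
v_3 = 60
p_4 = 290
q_4 = 290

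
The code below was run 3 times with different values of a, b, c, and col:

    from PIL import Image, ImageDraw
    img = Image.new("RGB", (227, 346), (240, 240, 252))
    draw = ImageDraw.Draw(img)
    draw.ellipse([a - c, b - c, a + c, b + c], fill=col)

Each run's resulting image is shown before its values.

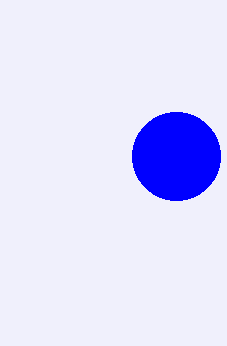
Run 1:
a = 176
b = 156
c = 44
col = 'blue'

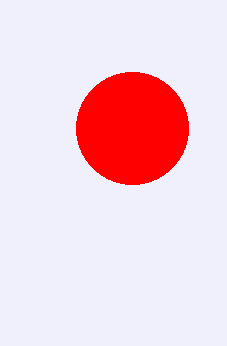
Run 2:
a = 132, b = 128, c = 56, col = 'red'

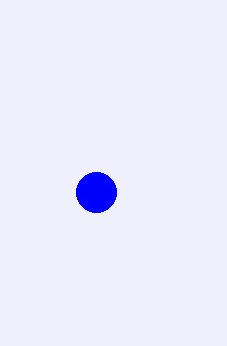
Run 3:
a = 96
b = 192
c = 20
col = 'blue'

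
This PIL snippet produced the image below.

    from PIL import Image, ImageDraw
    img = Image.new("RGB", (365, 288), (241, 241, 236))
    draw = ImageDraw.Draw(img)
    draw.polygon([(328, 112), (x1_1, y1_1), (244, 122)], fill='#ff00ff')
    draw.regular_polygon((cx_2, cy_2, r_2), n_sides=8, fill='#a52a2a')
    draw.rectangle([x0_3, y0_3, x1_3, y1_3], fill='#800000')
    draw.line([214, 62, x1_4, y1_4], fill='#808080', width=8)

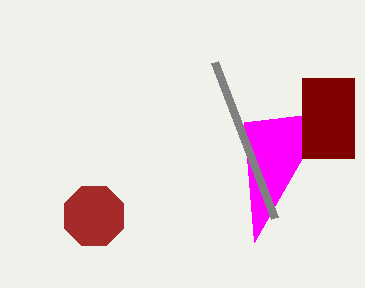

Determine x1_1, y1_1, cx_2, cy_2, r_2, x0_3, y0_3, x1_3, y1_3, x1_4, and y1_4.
x1_1 = 254, y1_1 = 242, cx_2 = 94, cy_2 = 216, r_2 = 32, x0_3 = 302, y0_3 = 78, x1_3 = 354, y1_3 = 158, x1_4 = 274, y1_4 = 218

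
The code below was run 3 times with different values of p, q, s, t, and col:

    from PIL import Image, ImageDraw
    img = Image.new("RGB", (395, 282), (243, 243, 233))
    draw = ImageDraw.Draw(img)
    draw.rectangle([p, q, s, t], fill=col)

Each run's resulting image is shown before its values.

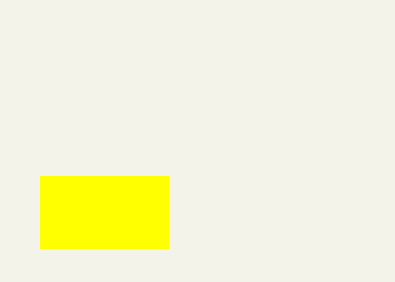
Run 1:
p = 40; q = 176; s = 168; t = 248; col = 'yellow'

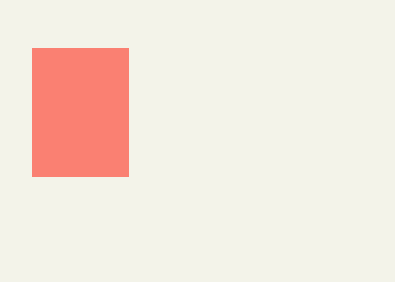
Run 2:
p = 32
q = 48
s = 128
t = 176
col = 'salmon'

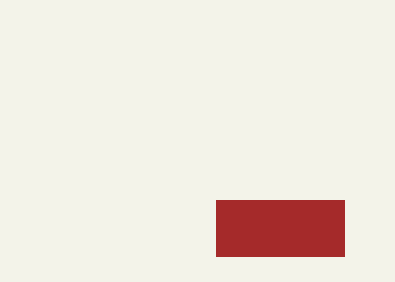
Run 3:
p = 216; q = 200; s = 344; t = 256; col = 'brown'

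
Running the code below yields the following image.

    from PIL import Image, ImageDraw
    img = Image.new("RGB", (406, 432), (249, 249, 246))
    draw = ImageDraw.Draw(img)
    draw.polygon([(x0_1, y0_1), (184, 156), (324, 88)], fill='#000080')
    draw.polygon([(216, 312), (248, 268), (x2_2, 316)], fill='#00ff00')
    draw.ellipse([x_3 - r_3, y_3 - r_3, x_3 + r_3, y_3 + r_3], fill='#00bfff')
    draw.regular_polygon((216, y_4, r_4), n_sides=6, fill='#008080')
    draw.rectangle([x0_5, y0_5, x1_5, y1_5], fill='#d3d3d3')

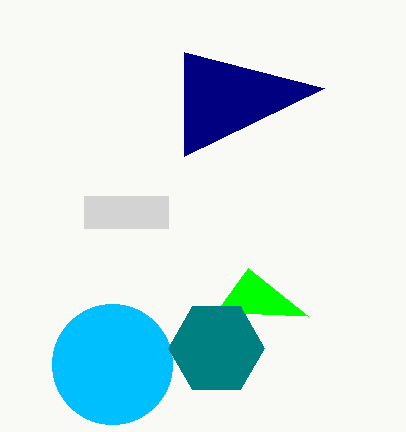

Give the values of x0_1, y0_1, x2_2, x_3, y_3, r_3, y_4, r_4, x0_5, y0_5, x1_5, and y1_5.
x0_1 = 184, y0_1 = 52, x2_2 = 308, x_3 = 112, y_3 = 364, r_3 = 60, y_4 = 348, r_4 = 48, x0_5 = 84, y0_5 = 196, x1_5 = 168, y1_5 = 228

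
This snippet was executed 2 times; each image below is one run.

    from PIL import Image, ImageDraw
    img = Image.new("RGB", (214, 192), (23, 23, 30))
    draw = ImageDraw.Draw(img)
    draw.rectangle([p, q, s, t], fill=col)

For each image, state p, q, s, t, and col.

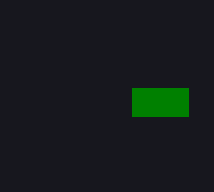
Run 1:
p = 132, q = 88, s = 188, t = 116, col = 'green'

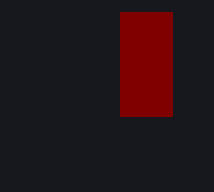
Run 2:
p = 120
q = 12
s = 172
t = 116
col = 'maroon'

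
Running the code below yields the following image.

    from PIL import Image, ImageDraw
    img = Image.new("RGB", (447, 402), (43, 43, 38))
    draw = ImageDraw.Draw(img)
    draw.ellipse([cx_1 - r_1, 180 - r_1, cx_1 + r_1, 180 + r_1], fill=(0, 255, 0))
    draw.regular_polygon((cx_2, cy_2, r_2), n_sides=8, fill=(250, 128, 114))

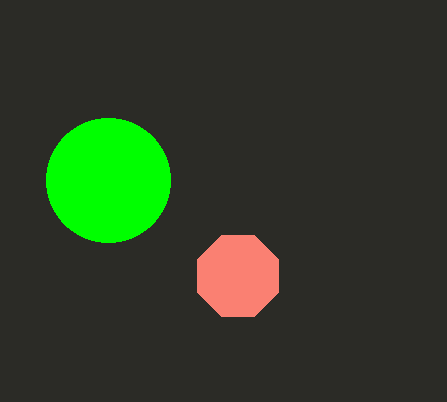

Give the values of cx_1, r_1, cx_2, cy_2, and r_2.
cx_1 = 108
r_1 = 62
cx_2 = 238
cy_2 = 276
r_2 = 44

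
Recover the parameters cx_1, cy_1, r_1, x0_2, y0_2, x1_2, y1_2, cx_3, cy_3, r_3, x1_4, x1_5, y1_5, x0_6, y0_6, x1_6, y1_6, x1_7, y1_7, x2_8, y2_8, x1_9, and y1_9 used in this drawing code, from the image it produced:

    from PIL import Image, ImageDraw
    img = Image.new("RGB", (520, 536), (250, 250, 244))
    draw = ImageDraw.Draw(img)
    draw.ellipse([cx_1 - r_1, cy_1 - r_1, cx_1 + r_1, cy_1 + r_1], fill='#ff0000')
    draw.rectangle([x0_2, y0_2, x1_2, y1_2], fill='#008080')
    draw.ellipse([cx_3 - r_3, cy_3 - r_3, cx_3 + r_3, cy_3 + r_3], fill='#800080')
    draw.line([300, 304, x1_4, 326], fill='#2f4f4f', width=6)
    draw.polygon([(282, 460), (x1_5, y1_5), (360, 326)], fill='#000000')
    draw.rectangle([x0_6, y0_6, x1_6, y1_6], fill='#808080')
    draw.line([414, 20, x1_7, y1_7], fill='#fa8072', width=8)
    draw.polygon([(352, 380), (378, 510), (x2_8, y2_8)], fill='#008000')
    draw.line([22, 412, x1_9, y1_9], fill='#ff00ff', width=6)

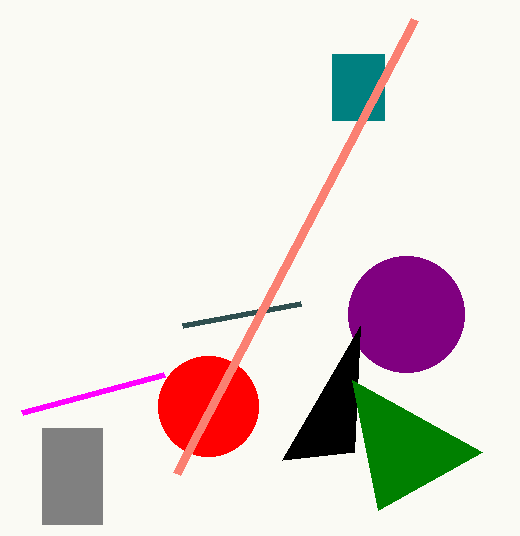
cx_1 = 208, cy_1 = 406, r_1 = 50, x0_2 = 332, y0_2 = 54, x1_2 = 384, y1_2 = 120, cx_3 = 406, cy_3 = 314, r_3 = 58, x1_4 = 182, x1_5 = 354, y1_5 = 452, x0_6 = 42, y0_6 = 428, x1_6 = 102, y1_6 = 524, x1_7 = 176, y1_7 = 474, x2_8 = 482, y2_8 = 452, x1_9 = 164, y1_9 = 374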